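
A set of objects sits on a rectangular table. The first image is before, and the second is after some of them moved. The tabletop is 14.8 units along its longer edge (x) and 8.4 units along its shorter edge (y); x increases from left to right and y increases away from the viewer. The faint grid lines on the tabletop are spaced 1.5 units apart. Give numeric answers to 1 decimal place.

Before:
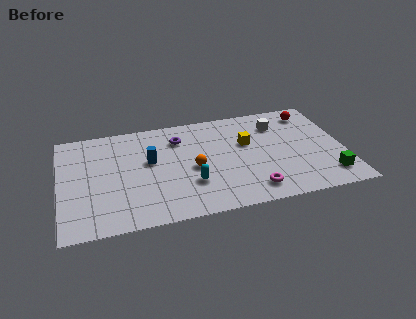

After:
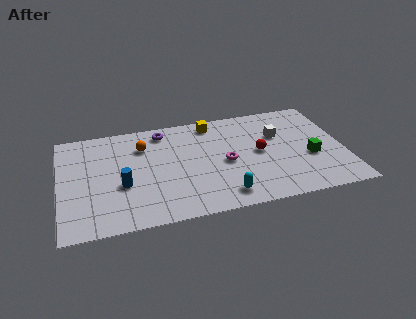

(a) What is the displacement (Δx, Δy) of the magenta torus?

(-1.2, 2.5)

The magenta torus started near (9.8, 1.4) and ended near (8.6, 3.9).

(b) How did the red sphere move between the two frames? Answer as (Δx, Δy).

(-2.9, -2.7)

The red sphere started near (13.3, 7.0) and ended near (10.4, 4.3).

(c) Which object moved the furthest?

the red sphere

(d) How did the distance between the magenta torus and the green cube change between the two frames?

+0.4

The distance was about 4.0 in the first image and 4.4 in the second, so they moved 0.4 units further apart.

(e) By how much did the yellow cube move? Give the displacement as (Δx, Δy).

(-1.7, 2.1)

From the two frames, the yellow cube sits at roughly (9.8, 5.2) before and (8.1, 7.3) after.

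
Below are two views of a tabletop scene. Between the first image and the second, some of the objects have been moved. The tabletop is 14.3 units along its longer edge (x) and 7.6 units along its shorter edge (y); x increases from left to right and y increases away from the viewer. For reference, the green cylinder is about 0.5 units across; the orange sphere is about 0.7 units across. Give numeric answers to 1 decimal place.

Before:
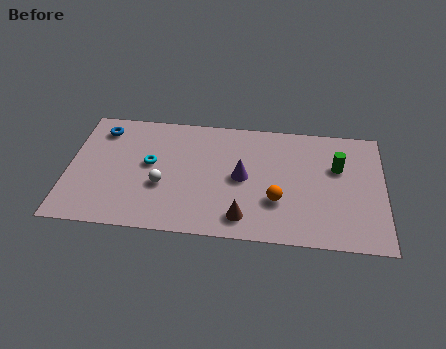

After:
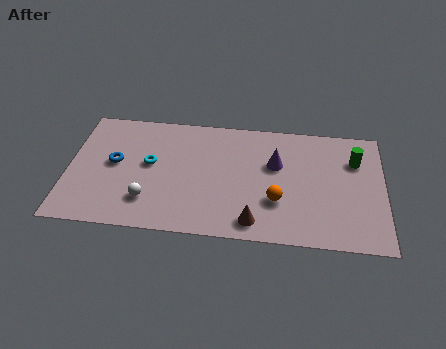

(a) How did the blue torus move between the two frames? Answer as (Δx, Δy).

(0.7, -2.1)

The blue torus was at about (1.4, 6.2) and moved to about (2.1, 4.1).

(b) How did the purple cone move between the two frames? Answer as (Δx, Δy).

(1.5, 1.0)

From the two frames, the purple cone sits at roughly (7.9, 3.8) before and (9.4, 4.8) after.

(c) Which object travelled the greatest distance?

the blue torus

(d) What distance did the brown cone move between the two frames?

0.5

From (8.0, 1.3) to (8.5, 1.1), the brown cone covered √(0.5² + 0.2²) ≈ 0.5 units.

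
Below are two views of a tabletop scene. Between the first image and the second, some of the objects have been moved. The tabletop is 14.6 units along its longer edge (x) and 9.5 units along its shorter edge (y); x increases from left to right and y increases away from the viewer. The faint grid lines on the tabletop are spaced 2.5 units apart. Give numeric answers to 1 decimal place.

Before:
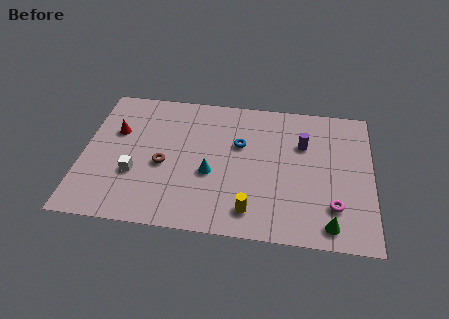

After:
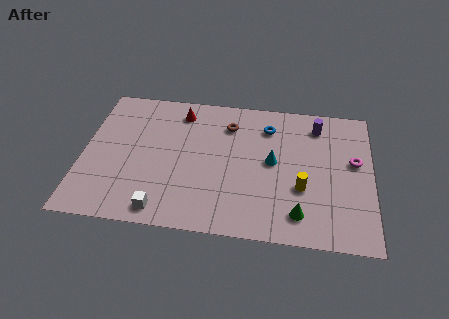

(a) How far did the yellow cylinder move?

3.1

The yellow cylinder was near (8.6, 1.6) before and (11.1, 3.4) after, so it travelled √(2.5² + 1.8²) ≈ 3.1 units.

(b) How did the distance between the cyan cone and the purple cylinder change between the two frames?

-1.7

The distance was about 5.3 in the first image and 3.6 in the second, so they moved 1.7 units closer together.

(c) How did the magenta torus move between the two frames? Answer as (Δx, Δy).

(1.0, 3.1)

From the two frames, the magenta torus sits at roughly (12.7, 2.4) before and (13.7, 5.5) after.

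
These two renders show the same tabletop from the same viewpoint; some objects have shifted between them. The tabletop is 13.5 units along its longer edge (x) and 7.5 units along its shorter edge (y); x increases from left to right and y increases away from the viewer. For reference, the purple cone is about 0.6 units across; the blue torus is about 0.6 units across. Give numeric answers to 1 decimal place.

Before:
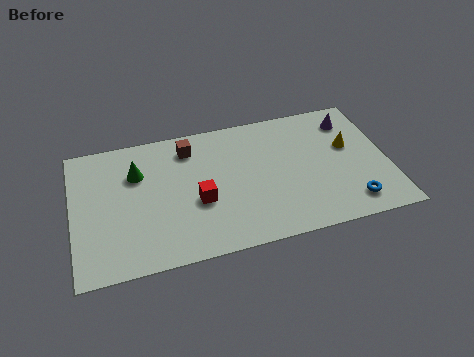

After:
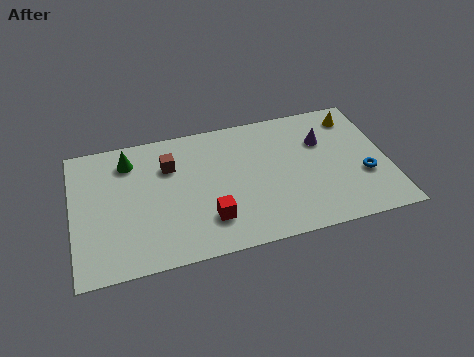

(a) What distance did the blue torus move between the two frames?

1.6

The blue torus was near (11.7, 1.3) before and (12.4, 2.7) after, so it travelled √(0.7² + 1.4²) ≈ 1.6 units.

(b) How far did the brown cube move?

1.2

From (5.1, 6.1) to (4.2, 5.3), the brown cube covered √(0.9² + 0.8²) ≈ 1.2 units.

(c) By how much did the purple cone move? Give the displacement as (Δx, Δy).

(-1.3, -0.9)

The purple cone was at about (12.1, 6.0) and moved to about (10.8, 5.1).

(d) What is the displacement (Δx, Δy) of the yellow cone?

(0.4, 1.7)

The yellow cone was at about (11.9, 4.5) and moved to about (12.3, 6.2).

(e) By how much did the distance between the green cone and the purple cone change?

-1.0

The distance was about 9.3 in the first image and 8.3 in the second, so they moved 1.0 units closer together.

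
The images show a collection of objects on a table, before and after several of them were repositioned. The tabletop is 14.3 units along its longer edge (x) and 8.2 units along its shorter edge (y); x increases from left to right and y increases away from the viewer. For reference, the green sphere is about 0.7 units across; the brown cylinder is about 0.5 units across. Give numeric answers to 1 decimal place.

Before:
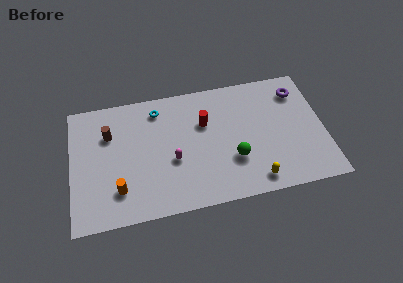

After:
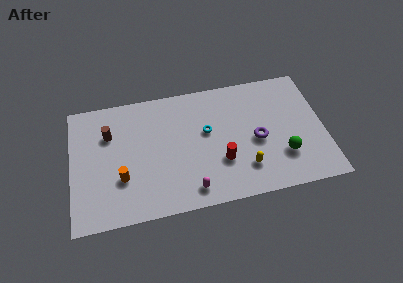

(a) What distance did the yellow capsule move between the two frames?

1.0

The yellow capsule was near (10.2, 1.1) before and (9.7, 2.0) after, so it travelled √(0.5² + 0.9²) ≈ 1.0 units.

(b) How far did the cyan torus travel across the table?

3.4

The cyan torus was near (5.0, 6.8) before and (7.7, 4.8) after, so it travelled √(2.7² + 2.0²) ≈ 3.4 units.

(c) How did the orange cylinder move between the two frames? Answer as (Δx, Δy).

(0.2, 0.7)

From the two frames, the orange cylinder sits at roughly (2.6, 2.0) before and (2.8, 2.7) after.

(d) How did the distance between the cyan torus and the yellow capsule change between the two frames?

-4.3

Before: roughly 7.7 units apart; after: 3.4. That's 4.3 units closer together.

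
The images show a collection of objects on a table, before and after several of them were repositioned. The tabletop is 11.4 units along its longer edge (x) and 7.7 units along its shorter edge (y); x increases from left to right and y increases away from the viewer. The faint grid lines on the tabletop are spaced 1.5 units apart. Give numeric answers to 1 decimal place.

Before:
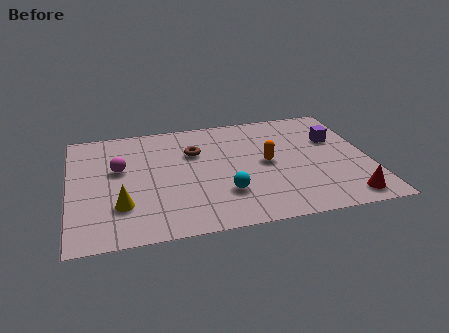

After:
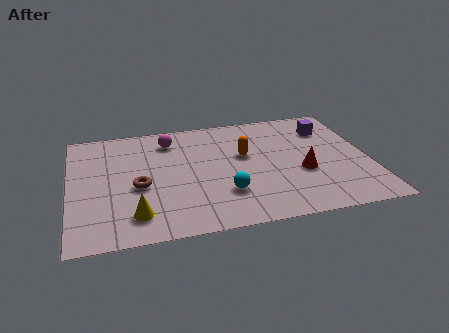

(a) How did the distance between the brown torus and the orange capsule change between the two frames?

+1.3

Before: roughly 3.0 units apart; after: 4.3. That's 1.3 units further apart.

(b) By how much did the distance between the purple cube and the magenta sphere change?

-2.2

The distance was about 8.3 in the first image and 6.1 in the second, so they moved 2.2 units closer together.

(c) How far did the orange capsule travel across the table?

1.1

From (7.5, 3.9) to (6.7, 4.6), the orange capsule covered √(0.8² + 0.7²) ≈ 1.1 units.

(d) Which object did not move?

the cyan sphere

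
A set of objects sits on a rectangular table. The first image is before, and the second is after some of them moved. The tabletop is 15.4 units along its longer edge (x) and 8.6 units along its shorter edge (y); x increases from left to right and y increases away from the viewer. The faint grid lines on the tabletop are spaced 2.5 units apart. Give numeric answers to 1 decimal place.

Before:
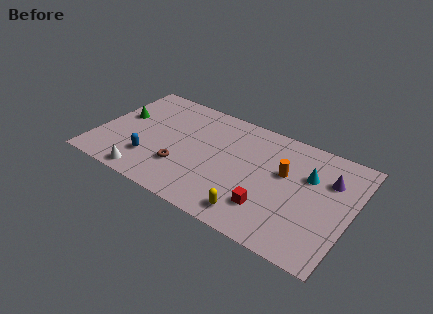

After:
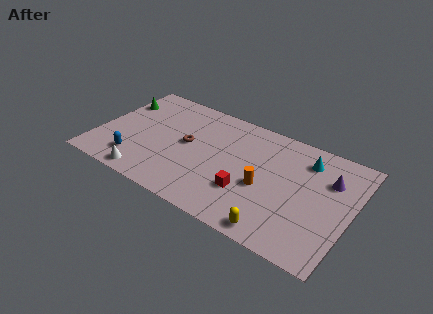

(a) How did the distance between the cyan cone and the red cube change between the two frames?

+1.1

The distance was about 4.0 in the first image and 5.1 in the second, so they moved 1.1 units further apart.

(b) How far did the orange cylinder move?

1.9

The orange cylinder was near (11.3, 5.2) before and (10.3, 3.6) after, so it travelled √(1.0² + 1.6²) ≈ 1.9 units.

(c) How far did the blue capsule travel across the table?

1.0

The blue capsule was near (3.5, 2.3) before and (2.6, 1.8) after, so it travelled √(0.9² + 0.5²) ≈ 1.0 units.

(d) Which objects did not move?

the white cone and the purple cone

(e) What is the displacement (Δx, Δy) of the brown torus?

(0.0, 2.0)

The brown torus started near (5.4, 2.6) and ended near (5.4, 4.6).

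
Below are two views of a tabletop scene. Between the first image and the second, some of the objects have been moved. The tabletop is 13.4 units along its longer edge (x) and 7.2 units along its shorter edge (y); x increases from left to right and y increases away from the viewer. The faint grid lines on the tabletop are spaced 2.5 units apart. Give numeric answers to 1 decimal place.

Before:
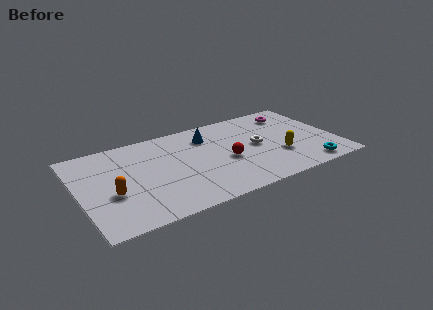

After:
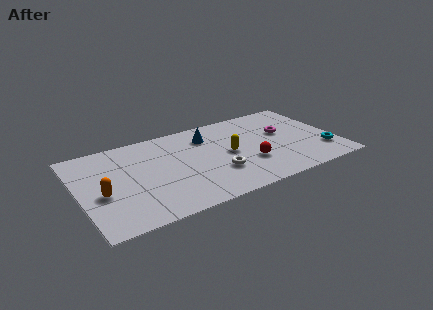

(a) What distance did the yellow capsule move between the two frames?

2.8

From (10.3, 2.4) to (7.8, 3.6), the yellow capsule covered √(2.5² + 1.2²) ≈ 2.8 units.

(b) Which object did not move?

the blue cone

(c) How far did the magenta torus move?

1.7

From (11.5, 5.8) to (10.8, 4.3), the magenta torus covered √(0.7² + 1.5²) ≈ 1.7 units.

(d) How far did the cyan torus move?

1.4

From (11.6, 0.9) to (12.6, 1.9), the cyan torus covered √(1.0² + 1.0²) ≈ 1.4 units.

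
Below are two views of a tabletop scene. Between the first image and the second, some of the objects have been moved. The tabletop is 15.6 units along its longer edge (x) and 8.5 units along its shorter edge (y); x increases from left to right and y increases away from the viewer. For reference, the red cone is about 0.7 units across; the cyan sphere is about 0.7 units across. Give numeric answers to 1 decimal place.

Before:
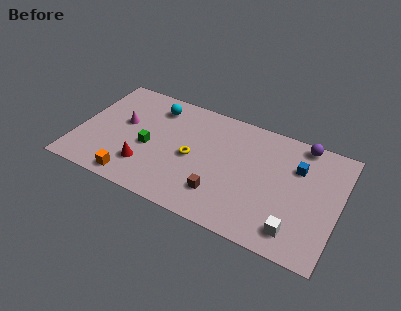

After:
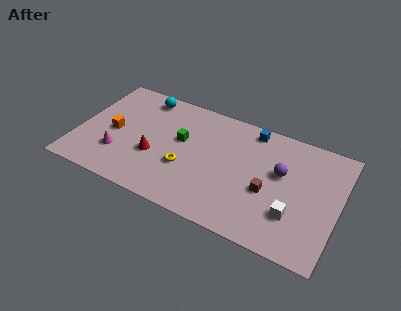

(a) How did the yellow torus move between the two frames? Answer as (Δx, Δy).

(-0.3, -0.9)

From the two frames, the yellow torus sits at roughly (6.9, 4.0) before and (6.6, 3.1) after.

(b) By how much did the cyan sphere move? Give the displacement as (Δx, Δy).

(-0.8, 0.5)

From the two frames, the cyan sphere sits at roughly (4.3, 6.9) before and (3.5, 7.4) after.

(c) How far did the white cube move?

1.0

The white cube moved from about (13.3, 1.5) to (13.1, 2.5), a distance of √(0.2² + 1.0²) ≈ 1.0.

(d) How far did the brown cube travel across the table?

3.0

From (8.8, 2.1) to (11.5, 3.5), the brown cube covered √(2.7² + 1.4²) ≈ 3.0 units.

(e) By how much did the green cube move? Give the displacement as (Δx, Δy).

(1.8, 1.3)

The green cube was at about (4.3, 3.7) and moved to about (6.1, 5.0).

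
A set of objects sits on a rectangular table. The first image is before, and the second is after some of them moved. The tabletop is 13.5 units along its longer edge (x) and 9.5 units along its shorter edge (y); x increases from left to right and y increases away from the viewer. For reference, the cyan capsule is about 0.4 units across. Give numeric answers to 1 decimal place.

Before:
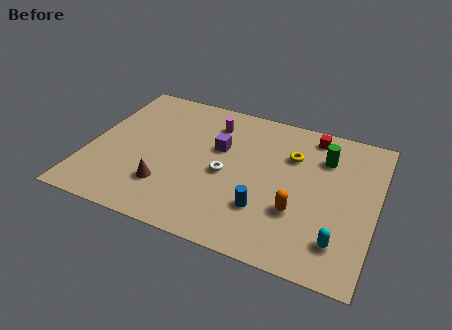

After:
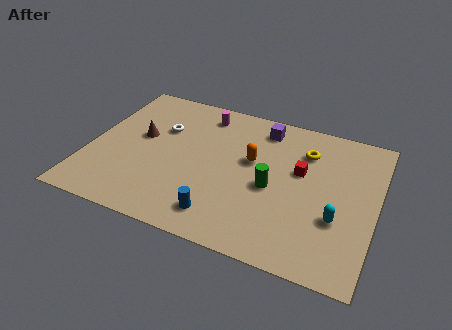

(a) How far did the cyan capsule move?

1.3

From (12.0, 2.0) to (11.8, 3.3), the cyan capsule covered √(0.2² + 1.3²) ≈ 1.3 units.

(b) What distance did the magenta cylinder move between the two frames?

0.7

The magenta cylinder was near (5.5, 7.5) before and (5.0, 8.0) after, so it travelled √(0.5² + 0.5²) ≈ 0.7 units.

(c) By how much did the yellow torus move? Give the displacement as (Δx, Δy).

(0.6, 0.5)

The yellow torus started near (9.4, 6.6) and ended near (10.0, 7.1).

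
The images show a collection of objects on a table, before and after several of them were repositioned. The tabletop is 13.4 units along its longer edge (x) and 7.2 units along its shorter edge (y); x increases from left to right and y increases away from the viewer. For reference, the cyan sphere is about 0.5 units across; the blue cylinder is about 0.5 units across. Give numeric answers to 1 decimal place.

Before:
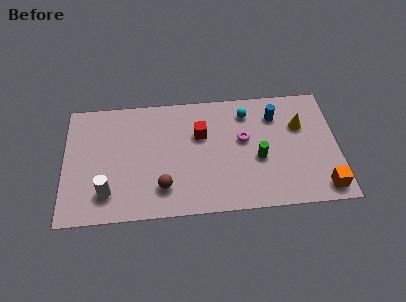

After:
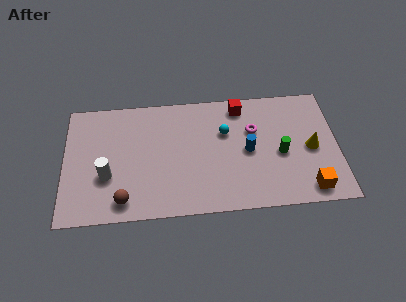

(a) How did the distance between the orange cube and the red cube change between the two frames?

-0.9

Before: roughly 7.0 units apart; after: 6.1. That's 0.9 units closer together.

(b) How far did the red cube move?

2.5

The red cube moved from about (6.7, 4.7) to (8.7, 6.2), a distance of √(2.0² + 1.5²) ≈ 2.5.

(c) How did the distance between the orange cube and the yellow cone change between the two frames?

-1.5

The distance was about 3.9 in the first image and 2.4 in the second, so they moved 1.5 units closer together.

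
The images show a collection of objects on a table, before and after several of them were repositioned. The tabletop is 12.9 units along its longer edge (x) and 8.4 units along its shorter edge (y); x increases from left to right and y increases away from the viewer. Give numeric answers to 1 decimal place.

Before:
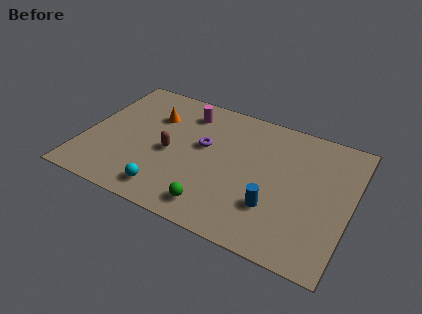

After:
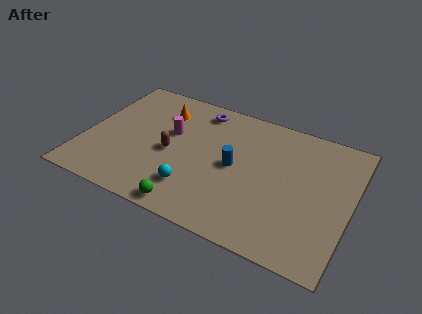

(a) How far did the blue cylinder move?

2.7

The blue cylinder was near (9.4, 2.5) before and (7.3, 4.2) after, so it travelled √(2.1² + 1.7²) ≈ 2.7 units.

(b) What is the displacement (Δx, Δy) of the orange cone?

(0.3, 0.5)

The orange cone was at about (3.1, 5.9) and moved to about (3.4, 6.4).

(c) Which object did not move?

the brown capsule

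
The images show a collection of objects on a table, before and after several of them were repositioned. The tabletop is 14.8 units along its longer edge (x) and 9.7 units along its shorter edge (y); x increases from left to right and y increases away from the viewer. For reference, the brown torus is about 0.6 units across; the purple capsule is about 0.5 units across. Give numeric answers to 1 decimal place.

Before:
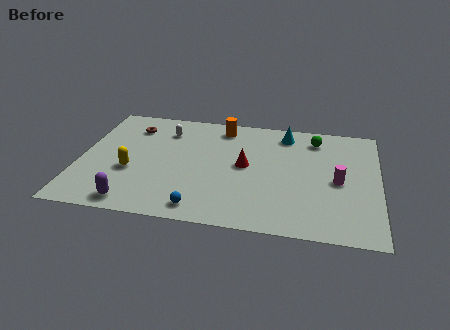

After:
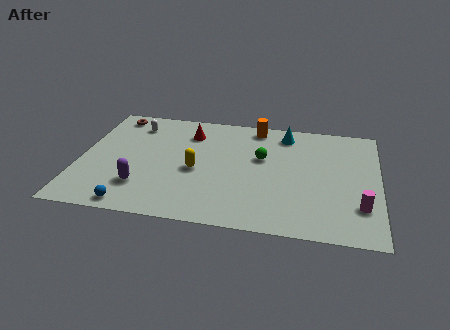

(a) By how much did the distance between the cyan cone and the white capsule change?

+1.6

Before: roughly 6.0 units apart; after: 7.6. That's 1.6 units further apart.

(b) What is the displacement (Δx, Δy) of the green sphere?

(-2.6, -2.1)

The green sphere was at about (11.6, 8.0) and moved to about (9.0, 5.9).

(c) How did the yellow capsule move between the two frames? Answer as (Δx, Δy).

(3.2, 0.6)

The yellow capsule was at about (2.6, 3.7) and moved to about (5.8, 4.3).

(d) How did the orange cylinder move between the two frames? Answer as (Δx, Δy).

(1.7, 0.3)

From the two frames, the orange cylinder sits at roughly (6.9, 8.3) before and (8.6, 8.6) after.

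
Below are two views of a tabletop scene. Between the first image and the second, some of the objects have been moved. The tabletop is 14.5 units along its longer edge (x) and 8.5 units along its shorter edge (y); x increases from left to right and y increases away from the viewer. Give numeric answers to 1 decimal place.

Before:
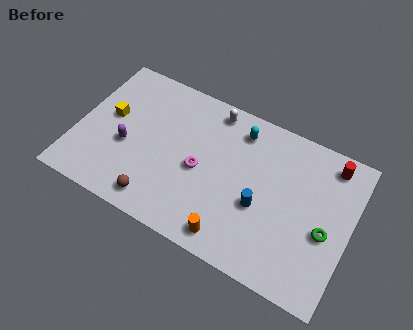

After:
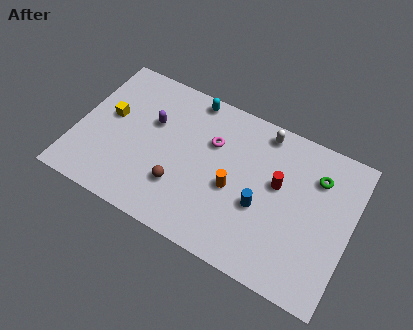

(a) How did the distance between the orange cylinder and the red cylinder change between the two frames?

-5.0

They were about 7.6 units apart before and 2.6 after — 5.0 units closer together.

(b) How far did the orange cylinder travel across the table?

2.6

The orange cylinder was near (8.7, 1.1) before and (8.4, 3.7) after, so it travelled √(0.3² + 2.6²) ≈ 2.6 units.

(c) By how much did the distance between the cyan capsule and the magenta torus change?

-1.1

The distance was about 3.5 in the first image and 2.4 in the second, so they moved 1.1 units closer together.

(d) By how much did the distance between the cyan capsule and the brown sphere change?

-1.6

Before: roughly 6.8 units apart; after: 5.2. That's 1.6 units closer together.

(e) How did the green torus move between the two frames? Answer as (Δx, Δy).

(-0.8, 2.7)

The green torus was at about (13.3, 3.6) and moved to about (12.5, 6.3).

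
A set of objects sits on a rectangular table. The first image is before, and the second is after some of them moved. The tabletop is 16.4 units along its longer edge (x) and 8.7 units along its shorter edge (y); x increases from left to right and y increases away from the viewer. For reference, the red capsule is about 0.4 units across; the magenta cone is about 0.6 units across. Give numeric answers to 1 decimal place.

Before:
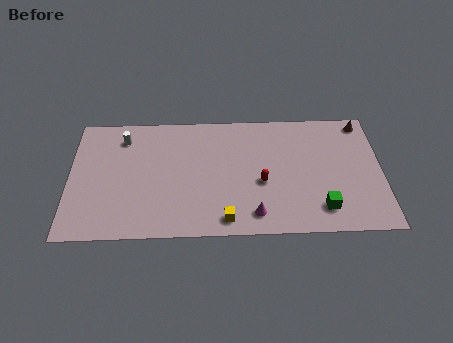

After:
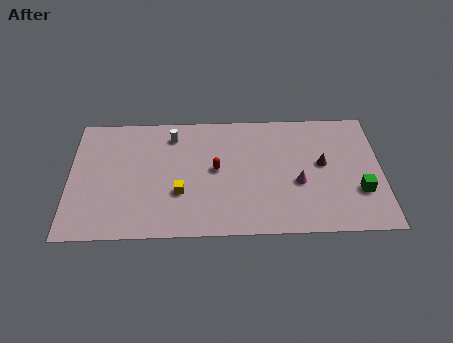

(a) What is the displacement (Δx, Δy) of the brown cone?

(-2.2, -2.9)

The brown cone was at about (15.5, 7.7) and moved to about (13.3, 4.8).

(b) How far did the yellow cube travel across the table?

3.1

The yellow cube moved from about (8.2, 1.1) to (5.8, 3.0), a distance of √(2.4² + 1.9²) ≈ 3.1.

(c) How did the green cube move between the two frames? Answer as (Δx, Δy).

(2.0, 1.1)

The green cube was at about (13.2, 1.7) and moved to about (15.2, 2.8).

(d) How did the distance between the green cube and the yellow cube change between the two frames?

+4.4

They were about 5.0 units apart before and 9.4 after — 4.4 units further apart.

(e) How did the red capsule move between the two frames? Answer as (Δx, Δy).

(-2.4, 1.0)

The red capsule started near (10.1, 3.6) and ended near (7.7, 4.6).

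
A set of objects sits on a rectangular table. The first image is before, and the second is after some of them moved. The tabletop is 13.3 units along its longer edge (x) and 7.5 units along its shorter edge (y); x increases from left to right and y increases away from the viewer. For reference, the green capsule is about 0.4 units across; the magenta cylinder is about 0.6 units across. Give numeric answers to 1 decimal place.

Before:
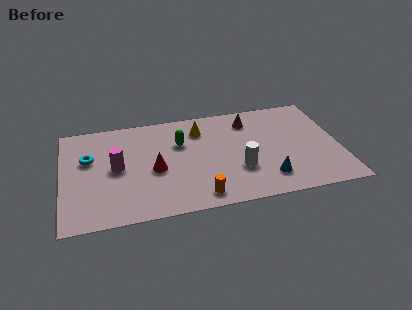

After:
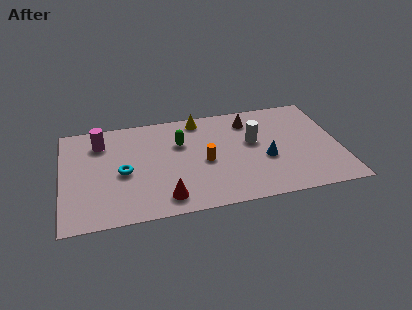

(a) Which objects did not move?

the green capsule and the brown cone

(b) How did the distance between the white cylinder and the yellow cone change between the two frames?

-0.4

Before: roughly 3.7 units apart; after: 3.3. That's 0.4 units closer together.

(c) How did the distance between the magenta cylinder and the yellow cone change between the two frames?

+0.3

Before: roughly 4.6 units apart; after: 4.9. That's 0.3 units further apart.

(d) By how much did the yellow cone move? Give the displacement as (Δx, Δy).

(0.0, 0.8)

The yellow cone started near (6.7, 5.8) and ended near (6.7, 6.6).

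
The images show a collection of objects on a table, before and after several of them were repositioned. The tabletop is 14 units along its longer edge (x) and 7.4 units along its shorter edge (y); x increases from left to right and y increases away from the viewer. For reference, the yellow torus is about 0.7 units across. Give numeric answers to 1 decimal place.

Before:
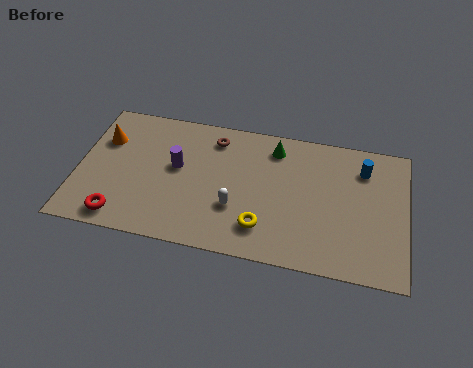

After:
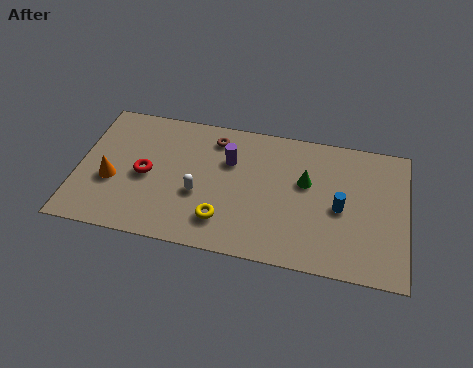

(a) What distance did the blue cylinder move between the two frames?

2.5

From (12.1, 5.7) to (11.2, 3.4), the blue cylinder covered √(0.9² + 2.3²) ≈ 2.5 units.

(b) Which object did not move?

the brown torus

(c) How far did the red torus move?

2.7

The red torus moved from about (2.0, 1.0) to (2.9, 3.5), a distance of √(0.9² + 2.5²) ≈ 2.7.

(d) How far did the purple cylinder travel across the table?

2.3

The purple cylinder moved from about (4.2, 4.2) to (6.4, 5.0), a distance of √(2.2² + 0.8²) ≈ 2.3.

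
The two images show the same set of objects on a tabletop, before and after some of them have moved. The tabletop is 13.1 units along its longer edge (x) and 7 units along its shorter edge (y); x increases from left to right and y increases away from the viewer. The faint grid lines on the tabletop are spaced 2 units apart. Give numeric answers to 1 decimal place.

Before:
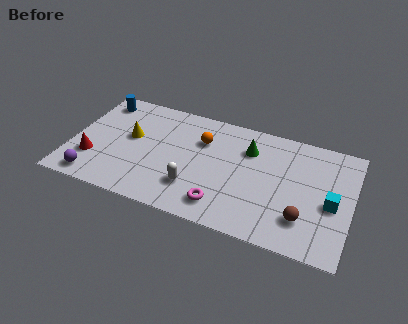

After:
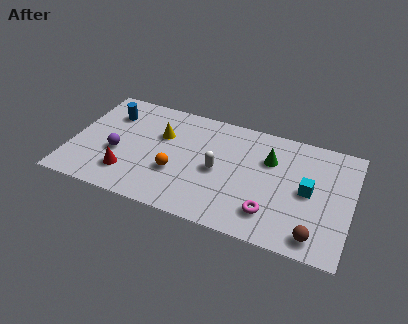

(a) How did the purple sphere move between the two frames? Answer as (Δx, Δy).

(0.9, 1.9)

The purple sphere was at about (1.3, 0.9) and moved to about (2.2, 2.8).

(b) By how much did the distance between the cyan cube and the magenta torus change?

-2.7

Before: roughly 5.2 units apart; after: 2.5. That's 2.7 units closer together.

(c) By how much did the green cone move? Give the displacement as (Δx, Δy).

(1.0, -0.3)

The green cone started near (8.2, 5.1) and ended near (9.2, 4.8).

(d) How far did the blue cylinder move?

0.9

The blue cylinder was near (1.0, 5.9) before and (1.6, 5.2) after, so it travelled √(0.6² + 0.7²) ≈ 0.9 units.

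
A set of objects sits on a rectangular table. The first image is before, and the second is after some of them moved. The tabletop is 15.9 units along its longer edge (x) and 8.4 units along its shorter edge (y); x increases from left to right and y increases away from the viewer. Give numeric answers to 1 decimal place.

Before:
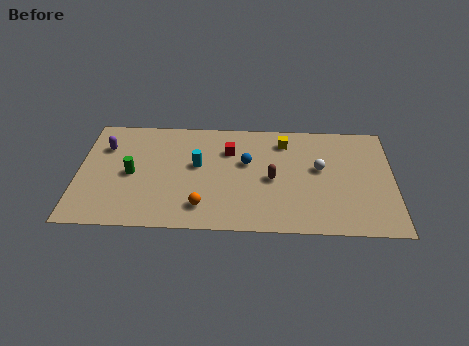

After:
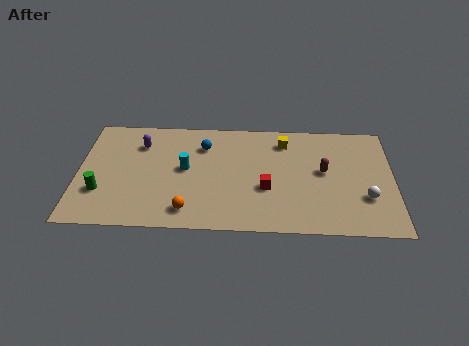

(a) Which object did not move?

the yellow cube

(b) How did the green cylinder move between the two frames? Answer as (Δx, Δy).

(-1.5, -1.4)

The green cylinder was at about (2.7, 4.0) and moved to about (1.2, 2.6).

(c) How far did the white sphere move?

3.1

The white sphere was near (12.2, 4.8) before and (14.5, 2.7) after, so it travelled √(2.3² + 2.1²) ≈ 3.1 units.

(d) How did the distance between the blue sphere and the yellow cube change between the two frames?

+1.6

The distance was about 2.5 in the first image and 4.1 in the second, so they moved 1.6 units further apart.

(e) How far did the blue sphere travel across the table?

2.5

From (8.5, 5.1) to (6.3, 6.3), the blue sphere covered √(2.2² + 1.2²) ≈ 2.5 units.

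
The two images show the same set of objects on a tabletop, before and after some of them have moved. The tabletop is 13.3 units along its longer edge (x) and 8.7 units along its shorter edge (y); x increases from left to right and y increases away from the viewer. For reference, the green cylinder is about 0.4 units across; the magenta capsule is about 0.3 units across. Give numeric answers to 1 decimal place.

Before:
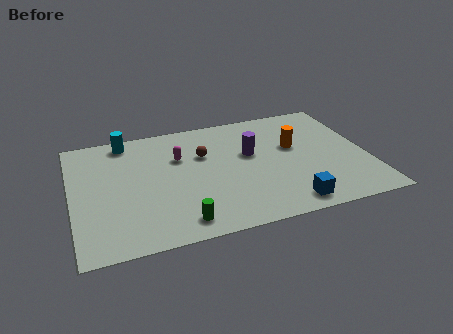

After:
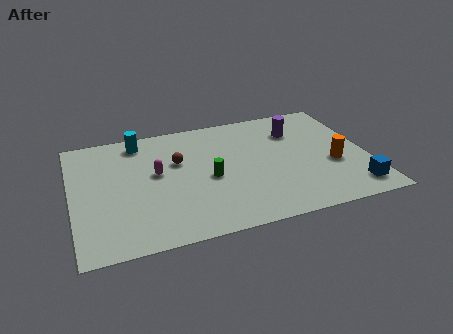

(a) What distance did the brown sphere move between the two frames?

1.2

The brown sphere was near (6.0, 5.7) before and (4.8, 5.5) after, so it travelled √(1.2² + 0.2²) ≈ 1.2 units.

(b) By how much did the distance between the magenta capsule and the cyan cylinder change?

-0.3

The distance was about 3.0 in the first image and 2.7 in the second, so they moved 0.3 units closer together.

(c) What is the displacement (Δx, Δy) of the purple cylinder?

(2.2, 1.2)

The purple cylinder was at about (8.1, 5.2) and moved to about (10.3, 6.4).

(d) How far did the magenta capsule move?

1.4

From (4.9, 5.8) to (3.8, 4.9), the magenta capsule covered √(1.1² + 0.9²) ≈ 1.4 units.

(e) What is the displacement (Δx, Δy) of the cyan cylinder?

(0.6, -0.2)

From the two frames, the cyan cylinder sits at roughly (2.6, 7.7) before and (3.2, 7.5) after.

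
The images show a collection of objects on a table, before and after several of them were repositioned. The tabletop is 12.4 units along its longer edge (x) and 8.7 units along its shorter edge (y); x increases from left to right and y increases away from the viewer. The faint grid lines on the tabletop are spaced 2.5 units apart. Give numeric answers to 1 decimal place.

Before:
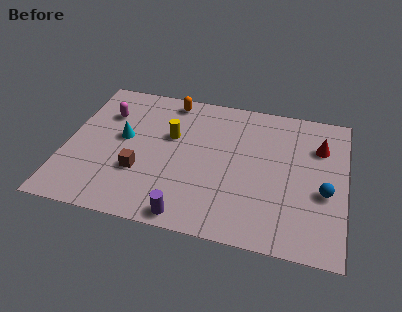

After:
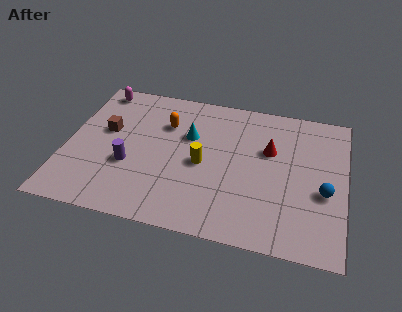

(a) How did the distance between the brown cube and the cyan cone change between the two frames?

+1.6

They were about 2.1 units apart before and 3.7 after — 1.6 units further apart.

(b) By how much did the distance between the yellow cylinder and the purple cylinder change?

-1.4

They were about 4.7 units apart before and 3.3 after — 1.4 units closer together.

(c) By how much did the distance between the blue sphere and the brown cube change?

+1.8

Before: roughly 8.1 units apart; after: 9.9. That's 1.8 units further apart.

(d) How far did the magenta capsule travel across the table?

1.6

From (1.6, 6.2) to (1.1, 7.7), the magenta capsule covered √(0.5² + 1.5²) ≈ 1.6 units.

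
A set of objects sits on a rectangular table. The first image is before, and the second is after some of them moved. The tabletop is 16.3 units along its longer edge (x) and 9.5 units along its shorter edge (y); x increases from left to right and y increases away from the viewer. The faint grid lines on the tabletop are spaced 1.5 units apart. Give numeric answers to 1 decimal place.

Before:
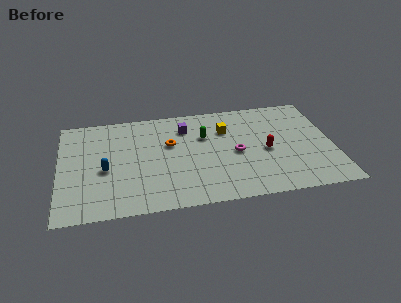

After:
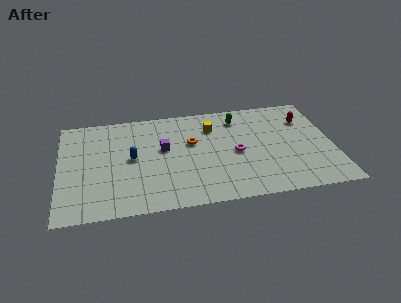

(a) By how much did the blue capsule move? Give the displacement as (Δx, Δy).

(1.6, 0.8)

The blue capsule was at about (2.7, 4.1) and moved to about (4.3, 4.9).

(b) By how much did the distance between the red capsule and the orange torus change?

+1.1

Before: roughly 5.9 units apart; after: 7.0. That's 1.1 units further apart.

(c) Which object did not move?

the magenta torus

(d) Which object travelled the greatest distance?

the red capsule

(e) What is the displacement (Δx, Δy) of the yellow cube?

(-0.8, 0.4)

The yellow cube was at about (10.0, 6.7) and moved to about (9.2, 7.1).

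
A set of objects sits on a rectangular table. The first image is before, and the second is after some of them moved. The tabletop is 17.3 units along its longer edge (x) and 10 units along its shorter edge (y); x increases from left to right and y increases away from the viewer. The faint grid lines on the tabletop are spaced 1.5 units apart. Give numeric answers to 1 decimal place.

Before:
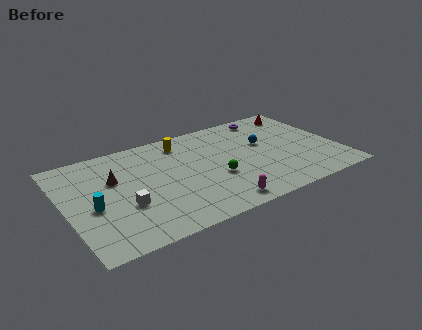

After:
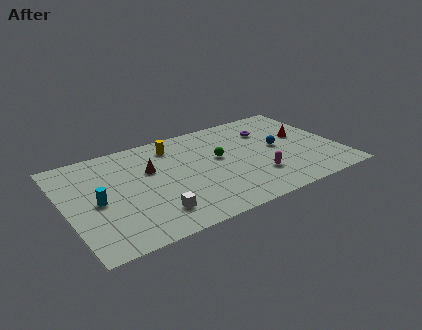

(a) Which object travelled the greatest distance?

the magenta capsule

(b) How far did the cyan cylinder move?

0.5

From (1.6, 4.3) to (1.9, 4.7), the cyan cylinder covered √(0.3² + 0.4²) ≈ 0.5 units.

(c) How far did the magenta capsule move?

3.2

The magenta capsule moved from about (9.0, 1.2) to (11.8, 2.8), a distance of √(2.8² + 1.6²) ≈ 3.2.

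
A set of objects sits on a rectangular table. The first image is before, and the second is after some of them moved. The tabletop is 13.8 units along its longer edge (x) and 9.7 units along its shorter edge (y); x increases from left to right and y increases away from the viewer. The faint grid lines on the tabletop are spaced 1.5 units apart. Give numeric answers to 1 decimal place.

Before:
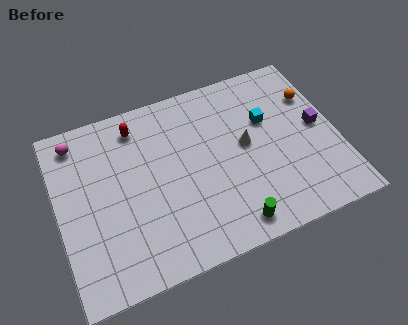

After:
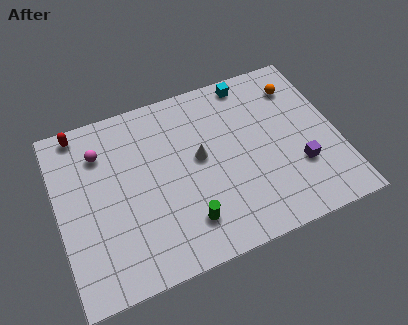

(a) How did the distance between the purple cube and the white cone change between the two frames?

+1.6

Before: roughly 3.6 units apart; after: 5.2. That's 1.6 units further apart.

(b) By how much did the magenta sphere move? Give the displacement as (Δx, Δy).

(1.1, -1.0)

From the two frames, the magenta sphere sits at roughly (1.2, 8.3) before and (2.3, 7.3) after.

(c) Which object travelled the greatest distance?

the red capsule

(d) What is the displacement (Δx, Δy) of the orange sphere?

(-0.7, 0.8)

The orange sphere started near (12.9, 6.8) and ended near (12.2, 7.6).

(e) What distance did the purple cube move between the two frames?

2.2

The purple cube was near (12.9, 5.0) before and (11.7, 3.1) after, so it travelled √(1.2² + 1.9²) ≈ 2.2 units.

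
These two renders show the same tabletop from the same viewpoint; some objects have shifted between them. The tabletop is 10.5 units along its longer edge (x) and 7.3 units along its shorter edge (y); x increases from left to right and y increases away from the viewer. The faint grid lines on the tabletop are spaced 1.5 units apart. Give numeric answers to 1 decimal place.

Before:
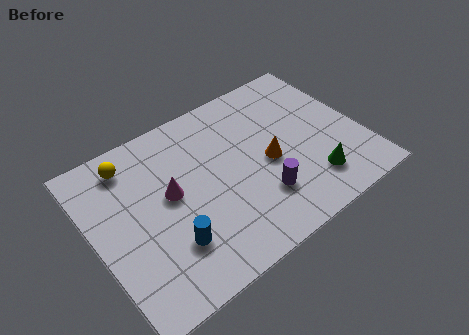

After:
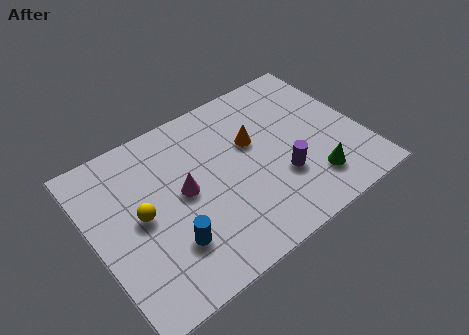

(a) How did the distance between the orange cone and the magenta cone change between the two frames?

-0.9

The distance was about 3.9 in the first image and 3.0 in the second, so they moved 0.9 units closer together.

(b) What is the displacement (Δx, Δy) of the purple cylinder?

(0.9, 0.4)

The purple cylinder started near (6.2, 2.0) and ended near (7.1, 2.4).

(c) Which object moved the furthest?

the yellow sphere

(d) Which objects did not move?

the blue cylinder and the green cone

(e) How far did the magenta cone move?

0.5

The magenta cone was near (3.0, 4.0) before and (3.5, 3.8) after, so it travelled √(0.5² + 0.2²) ≈ 0.5 units.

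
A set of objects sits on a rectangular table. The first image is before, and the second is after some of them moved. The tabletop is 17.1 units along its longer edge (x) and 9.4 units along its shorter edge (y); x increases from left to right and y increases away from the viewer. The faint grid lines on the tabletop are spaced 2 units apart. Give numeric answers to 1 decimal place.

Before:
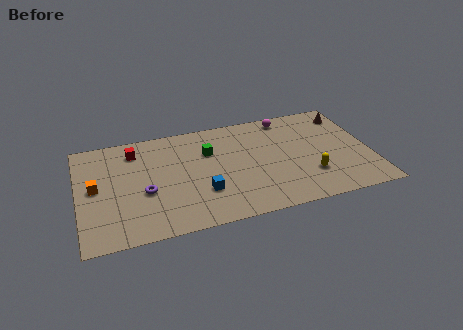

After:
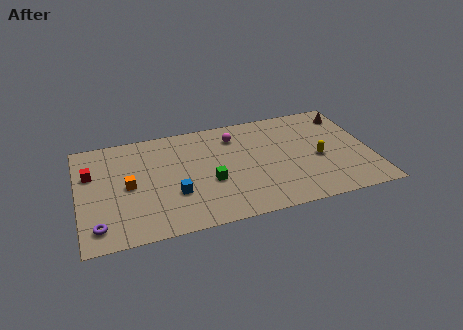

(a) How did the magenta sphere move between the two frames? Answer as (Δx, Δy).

(-3.2, -0.9)

The magenta sphere started near (12.5, 8.3) and ended near (9.3, 7.4).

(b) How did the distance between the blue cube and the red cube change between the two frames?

-0.4

The distance was about 6.0 in the first image and 5.6 in the second, so they moved 0.4 units closer together.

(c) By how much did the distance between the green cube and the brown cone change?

+0.9

They were about 8.5 units apart before and 9.4 after — 0.9 units further apart.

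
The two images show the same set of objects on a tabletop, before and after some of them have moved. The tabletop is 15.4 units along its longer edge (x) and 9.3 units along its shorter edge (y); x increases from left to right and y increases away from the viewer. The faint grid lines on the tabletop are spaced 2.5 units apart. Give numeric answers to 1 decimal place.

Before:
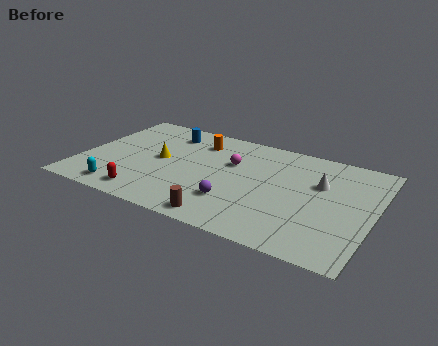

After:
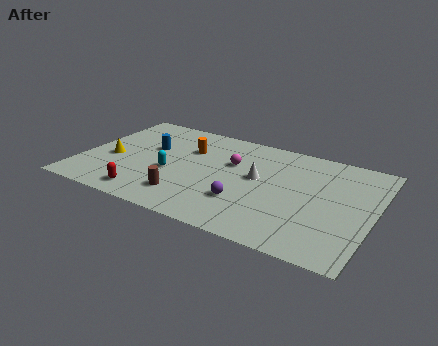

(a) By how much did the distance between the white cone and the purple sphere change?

-2.9

They were about 5.3 units apart before and 2.4 after — 2.9 units closer together.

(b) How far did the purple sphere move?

0.5

The purple sphere was near (8.4, 2.6) before and (8.9, 2.8) after, so it travelled √(0.5² + 0.2²) ≈ 0.5 units.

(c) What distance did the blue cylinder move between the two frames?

1.9

From (4.1, 7.5) to (3.4, 5.7), the blue cylinder covered √(0.7² + 1.8²) ≈ 1.9 units.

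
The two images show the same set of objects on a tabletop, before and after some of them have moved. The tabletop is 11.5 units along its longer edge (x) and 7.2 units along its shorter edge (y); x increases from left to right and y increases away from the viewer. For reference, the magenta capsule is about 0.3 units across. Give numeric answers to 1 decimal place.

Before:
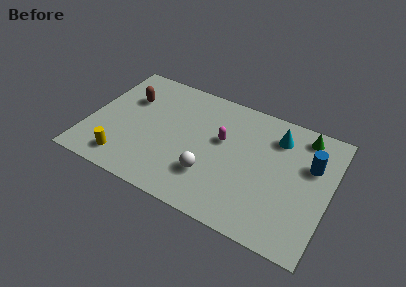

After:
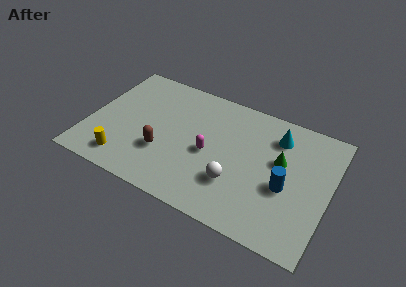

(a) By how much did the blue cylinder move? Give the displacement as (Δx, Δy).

(-1.0, -1.7)

The blue cylinder was at about (10.5, 4.7) and moved to about (9.5, 3.0).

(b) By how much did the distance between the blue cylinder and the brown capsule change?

-3.0

The distance was about 8.8 in the first image and 5.8 in the second, so they moved 3.0 units closer together.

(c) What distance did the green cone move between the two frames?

2.1

The green cone moved from about (10.0, 6.2) to (9.1, 4.3), a distance of √(0.9² + 1.9²) ≈ 2.1.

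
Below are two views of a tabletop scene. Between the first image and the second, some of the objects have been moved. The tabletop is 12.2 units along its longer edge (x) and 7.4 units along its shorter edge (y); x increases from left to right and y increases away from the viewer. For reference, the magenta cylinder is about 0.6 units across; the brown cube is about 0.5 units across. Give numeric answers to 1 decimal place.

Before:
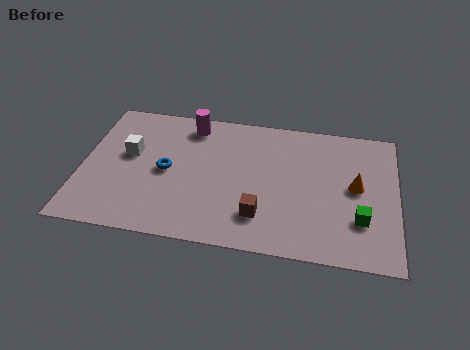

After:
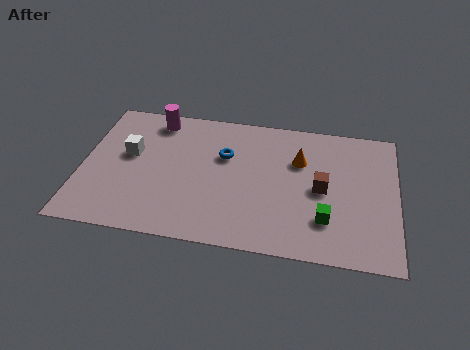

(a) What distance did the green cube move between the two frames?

1.3

The green cube was near (10.8, 2.2) before and (9.5, 2.0) after, so it travelled √(1.3² + 0.2²) ≈ 1.3 units.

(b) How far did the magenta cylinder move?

1.4

From (4.1, 6.3) to (2.7, 6.4), the magenta cylinder covered √(1.4² + 0.1²) ≈ 1.4 units.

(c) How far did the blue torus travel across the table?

2.5

The blue torus was near (3.3, 3.6) before and (5.5, 4.8) after, so it travelled √(2.2² + 1.2²) ≈ 2.5 units.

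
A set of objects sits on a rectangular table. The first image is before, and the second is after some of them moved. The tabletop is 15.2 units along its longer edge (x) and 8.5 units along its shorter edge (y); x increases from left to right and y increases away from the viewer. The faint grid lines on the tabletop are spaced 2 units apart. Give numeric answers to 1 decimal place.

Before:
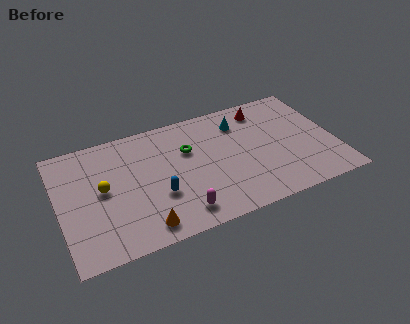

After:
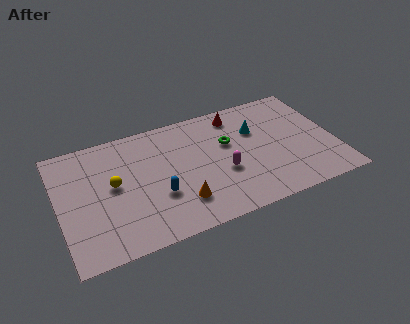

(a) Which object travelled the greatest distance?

the magenta capsule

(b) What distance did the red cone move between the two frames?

1.5

The red cone was near (11.6, 7.1) before and (10.1, 7.2) after, so it travelled √(1.5² + 0.1²) ≈ 1.5 units.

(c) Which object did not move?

the blue capsule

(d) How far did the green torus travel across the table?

2.2

The green torus was near (7.2, 5.6) before and (9.4, 5.3) after, so it travelled √(2.2² + 0.3²) ≈ 2.2 units.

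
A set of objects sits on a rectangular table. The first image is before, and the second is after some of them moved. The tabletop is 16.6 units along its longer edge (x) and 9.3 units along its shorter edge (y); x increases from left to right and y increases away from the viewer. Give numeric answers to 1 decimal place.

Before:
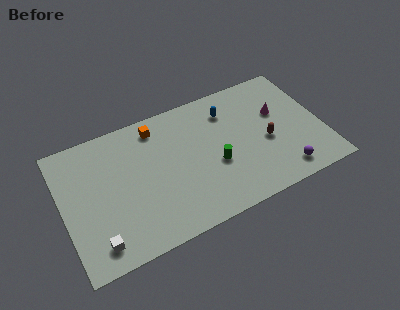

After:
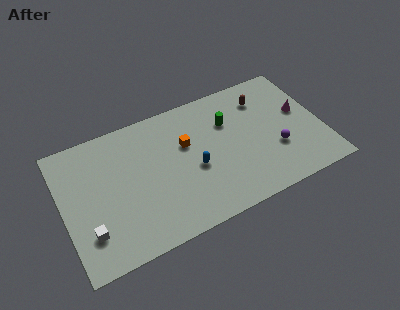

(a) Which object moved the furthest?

the blue capsule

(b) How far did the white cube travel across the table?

1.0

The white cube moved from about (1.8, 1.5) to (1.4, 2.4), a distance of √(0.4² + 0.9²) ≈ 1.0.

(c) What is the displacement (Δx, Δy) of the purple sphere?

(-0.2, 1.8)

From the two frames, the purple sphere sits at roughly (13.7, 1.4) before and (13.5, 3.2) after.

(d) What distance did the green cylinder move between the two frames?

3.0

The green cylinder was near (9.6, 3.7) before and (10.8, 6.4) after, so it travelled √(1.2² + 2.7²) ≈ 3.0 units.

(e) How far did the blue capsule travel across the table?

4.1

From (10.9, 7.2) to (8.3, 4.0), the blue capsule covered √(2.6² + 3.2²) ≈ 4.1 units.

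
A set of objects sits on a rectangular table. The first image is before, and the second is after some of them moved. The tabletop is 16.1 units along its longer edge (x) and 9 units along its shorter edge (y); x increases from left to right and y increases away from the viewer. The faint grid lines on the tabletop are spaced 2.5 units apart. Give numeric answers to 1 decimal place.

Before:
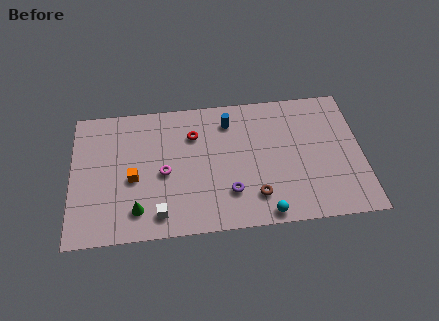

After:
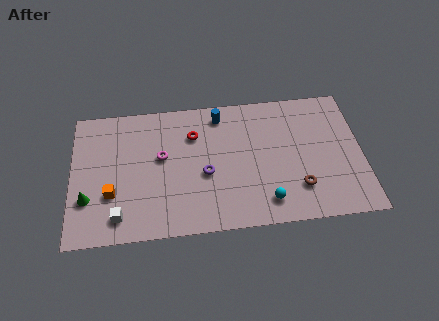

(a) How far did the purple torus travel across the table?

1.9

The purple torus was near (8.7, 2.4) before and (7.4, 3.8) after, so it travelled √(1.3² + 1.4²) ≈ 1.9 units.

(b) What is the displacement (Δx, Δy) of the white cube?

(-2.2, 0.1)

From the two frames, the white cube sits at roughly (4.8, 1.4) before and (2.6, 1.5) after.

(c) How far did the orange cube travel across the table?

1.5

From (3.4, 3.9) to (2.2, 3.0), the orange cube covered √(1.2² + 0.9²) ≈ 1.5 units.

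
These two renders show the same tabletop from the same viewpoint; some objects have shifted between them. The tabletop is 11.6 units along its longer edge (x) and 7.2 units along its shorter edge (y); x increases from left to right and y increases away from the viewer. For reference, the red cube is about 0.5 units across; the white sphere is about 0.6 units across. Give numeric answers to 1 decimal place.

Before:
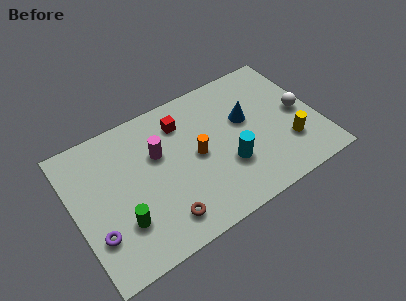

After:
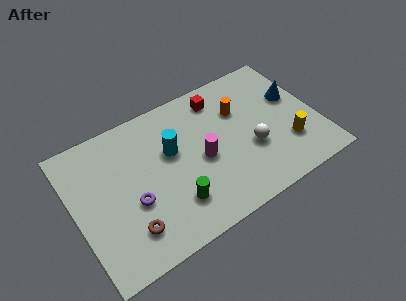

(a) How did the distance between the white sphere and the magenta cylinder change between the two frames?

-4.4

They were about 6.8 units apart before and 2.4 after — 4.4 units closer together.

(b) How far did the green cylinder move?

2.4

From (2.0, 2.1) to (4.4, 1.8), the green cylinder covered √(2.4² + 0.3²) ≈ 2.4 units.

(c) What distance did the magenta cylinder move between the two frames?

2.3

The magenta cylinder was near (4.1, 4.6) before and (6.0, 3.3) after, so it travelled √(1.9² + 1.3²) ≈ 2.3 units.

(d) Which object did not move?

the yellow cylinder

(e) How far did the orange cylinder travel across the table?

2.6

The orange cylinder moved from about (5.8, 3.6) to (8.1, 4.9), a distance of √(2.3² + 1.3²) ≈ 2.6.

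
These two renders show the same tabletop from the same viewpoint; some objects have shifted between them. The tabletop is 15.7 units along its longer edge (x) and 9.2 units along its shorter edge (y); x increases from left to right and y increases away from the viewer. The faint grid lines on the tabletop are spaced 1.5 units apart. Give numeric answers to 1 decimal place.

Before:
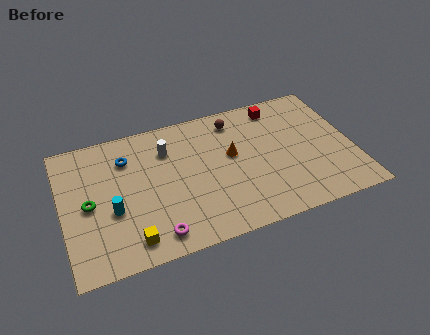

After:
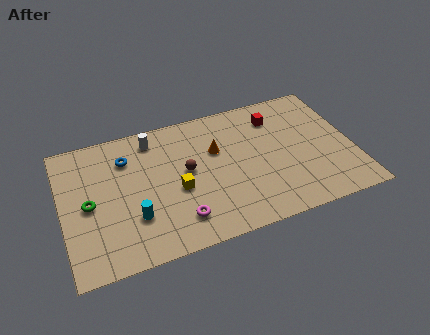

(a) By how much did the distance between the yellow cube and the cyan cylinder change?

+0.3

The distance was about 2.3 in the first image and 2.6 in the second, so they moved 0.3 units further apart.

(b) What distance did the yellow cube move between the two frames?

3.7

The yellow cube was near (3.4, 1.4) before and (6.1, 3.9) after, so it travelled √(2.7² + 2.5²) ≈ 3.7 units.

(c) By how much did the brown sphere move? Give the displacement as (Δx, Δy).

(-2.9, -2.7)

From the two frames, the brown sphere sits at roughly (9.6, 7.7) before and (6.7, 5.0) after.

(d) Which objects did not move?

the blue torus and the green torus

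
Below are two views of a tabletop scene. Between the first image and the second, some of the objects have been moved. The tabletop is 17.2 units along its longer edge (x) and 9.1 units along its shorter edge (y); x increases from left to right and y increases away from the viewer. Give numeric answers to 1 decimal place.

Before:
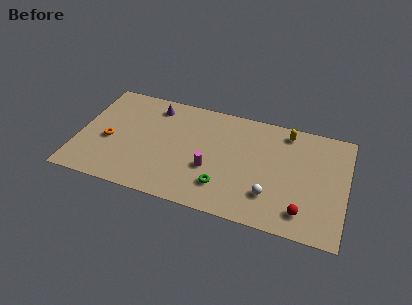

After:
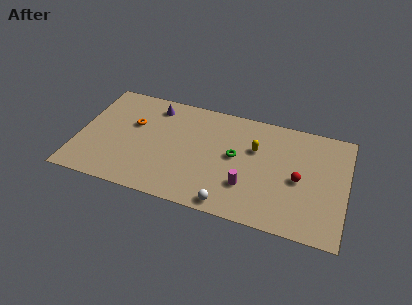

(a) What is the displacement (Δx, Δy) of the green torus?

(0.6, 2.7)

The green torus was at about (9.5, 2.2) and moved to about (10.1, 4.9).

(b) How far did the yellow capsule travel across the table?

2.8

From (13.2, 7.9) to (11.3, 5.9), the yellow capsule covered √(1.9² + 2.0²) ≈ 2.8 units.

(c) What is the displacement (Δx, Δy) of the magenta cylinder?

(2.4, -0.7)

The magenta cylinder started near (8.6, 3.4) and ended near (11.0, 2.7).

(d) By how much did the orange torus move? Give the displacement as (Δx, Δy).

(1.4, 1.8)

The orange torus started near (2.0, 3.9) and ended near (3.4, 5.7).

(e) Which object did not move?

the purple cone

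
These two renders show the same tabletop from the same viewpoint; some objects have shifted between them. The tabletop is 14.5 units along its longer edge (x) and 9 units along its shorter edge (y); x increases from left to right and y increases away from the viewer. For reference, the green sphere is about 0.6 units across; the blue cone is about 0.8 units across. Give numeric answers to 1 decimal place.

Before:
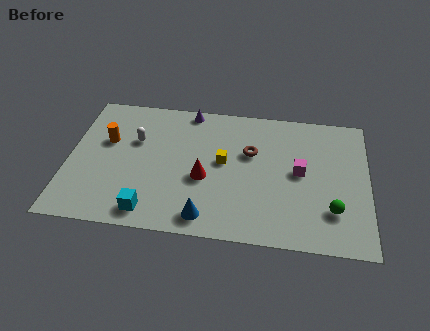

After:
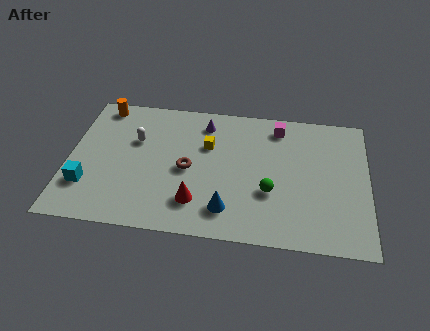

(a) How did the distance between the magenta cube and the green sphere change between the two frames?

+1.6

They were about 2.8 units apart before and 4.4 after — 1.6 units further apart.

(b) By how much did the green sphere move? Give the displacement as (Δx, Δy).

(-3.0, 0.8)

The green sphere was at about (12.8, 2.4) and moved to about (9.8, 3.2).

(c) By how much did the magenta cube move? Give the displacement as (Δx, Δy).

(-1.1, 2.9)

The magenta cube was at about (11.2, 4.7) and moved to about (10.1, 7.6).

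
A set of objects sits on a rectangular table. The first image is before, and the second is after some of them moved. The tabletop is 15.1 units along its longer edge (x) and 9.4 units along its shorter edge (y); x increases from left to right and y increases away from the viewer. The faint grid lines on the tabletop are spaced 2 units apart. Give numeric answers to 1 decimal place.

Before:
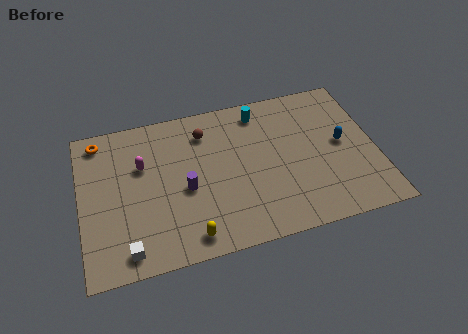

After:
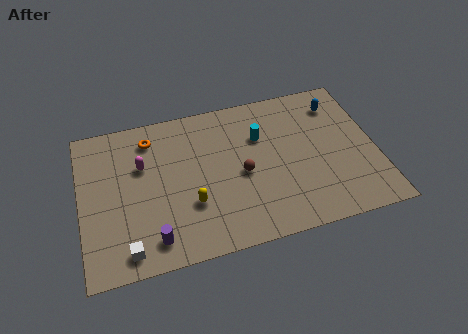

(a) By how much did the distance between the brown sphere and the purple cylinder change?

+2.0

The distance was about 3.5 in the first image and 5.5 in the second, so they moved 2.0 units further apart.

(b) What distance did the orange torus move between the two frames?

2.6

From (1.1, 8.2) to (3.7, 7.7), the orange torus covered √(2.6² + 0.5²) ≈ 2.6 units.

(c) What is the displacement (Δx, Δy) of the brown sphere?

(1.7, -3.1)

The brown sphere was at about (6.5, 7.4) and moved to about (8.2, 4.3).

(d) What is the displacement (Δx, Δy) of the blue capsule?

(0.0, 2.6)

The blue capsule was at about (13.4, 4.9) and moved to about (13.4, 7.5).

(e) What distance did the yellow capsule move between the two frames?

1.9

The yellow capsule moved from about (5.3, 1.2) to (5.5, 3.1), a distance of √(0.2² + 1.9²) ≈ 1.9.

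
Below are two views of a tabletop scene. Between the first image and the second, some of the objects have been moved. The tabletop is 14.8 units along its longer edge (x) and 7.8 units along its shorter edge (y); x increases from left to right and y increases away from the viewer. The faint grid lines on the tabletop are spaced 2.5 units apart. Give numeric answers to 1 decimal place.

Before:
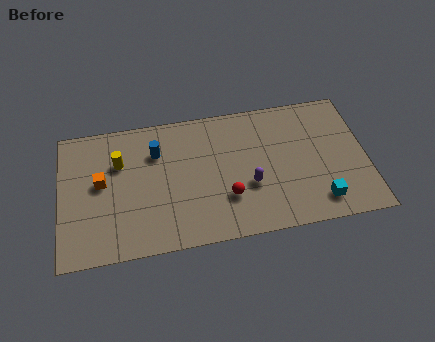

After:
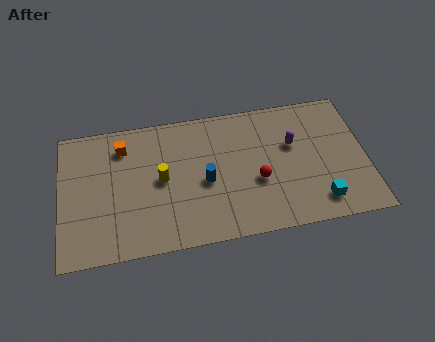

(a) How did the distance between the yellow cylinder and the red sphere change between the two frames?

-1.2

Before: roughly 5.9 units apart; after: 4.7. That's 1.2 units closer together.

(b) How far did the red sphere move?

1.7

The red sphere was near (8.0, 2.4) before and (9.5, 3.1) after, so it travelled √(1.5² + 0.7²) ≈ 1.7 units.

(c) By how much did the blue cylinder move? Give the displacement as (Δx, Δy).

(2.3, -2.1)

The blue cylinder was at about (4.7, 5.6) and moved to about (7.0, 3.5).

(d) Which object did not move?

the cyan cube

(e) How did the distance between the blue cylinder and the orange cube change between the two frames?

+1.7

Before: roughly 3.0 units apart; after: 4.7. That's 1.7 units further apart.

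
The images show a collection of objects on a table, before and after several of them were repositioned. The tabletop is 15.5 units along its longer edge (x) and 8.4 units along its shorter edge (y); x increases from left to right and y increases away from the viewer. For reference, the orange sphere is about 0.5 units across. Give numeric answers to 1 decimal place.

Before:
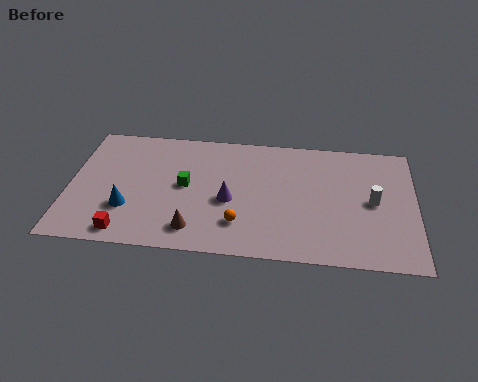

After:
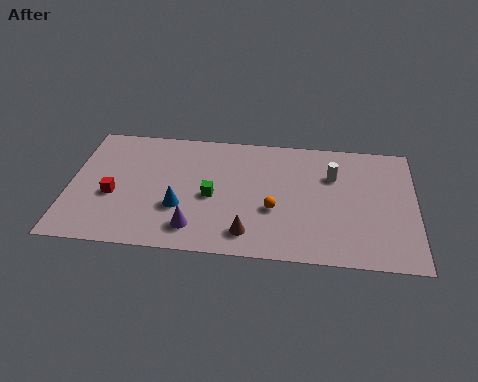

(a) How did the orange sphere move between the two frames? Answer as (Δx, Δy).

(1.5, 1.1)

The orange sphere was at about (7.7, 2.1) and moved to about (9.2, 3.2).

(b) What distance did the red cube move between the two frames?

2.5

From (2.7, 1.0) to (2.0, 3.4), the red cube covered √(0.7² + 2.4²) ≈ 2.5 units.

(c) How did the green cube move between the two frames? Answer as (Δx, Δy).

(1.2, -0.6)

The green cube was at about (5.2, 4.4) and moved to about (6.4, 3.8).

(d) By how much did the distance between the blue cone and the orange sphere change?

-0.8

They were about 5.0 units apart before and 4.2 after — 0.8 units closer together.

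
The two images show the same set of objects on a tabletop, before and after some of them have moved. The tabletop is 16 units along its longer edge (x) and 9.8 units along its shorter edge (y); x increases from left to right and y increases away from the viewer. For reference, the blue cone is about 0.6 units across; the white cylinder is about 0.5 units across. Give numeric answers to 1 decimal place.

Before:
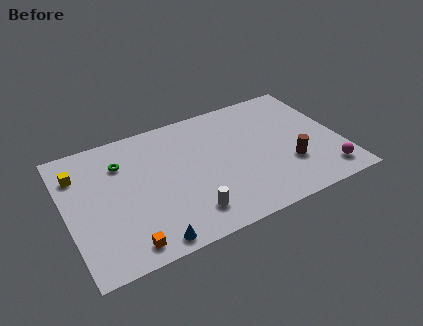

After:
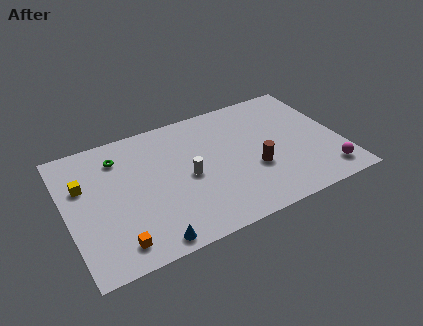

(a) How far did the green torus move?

0.5

From (3.4, 7.2) to (3.3, 7.7), the green torus covered √(0.1² + 0.5²) ≈ 0.5 units.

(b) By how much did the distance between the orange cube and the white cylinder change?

+1.7

Before: roughly 3.8 units apart; after: 5.5. That's 1.7 units further apart.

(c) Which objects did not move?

the magenta sphere and the blue cone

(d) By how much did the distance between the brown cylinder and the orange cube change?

-1.4

They were about 10.0 units apart before and 8.6 after — 1.4 units closer together.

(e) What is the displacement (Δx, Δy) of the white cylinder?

(0.3, 2.7)

The white cylinder was at about (6.7, 1.9) and moved to about (7.0, 4.6).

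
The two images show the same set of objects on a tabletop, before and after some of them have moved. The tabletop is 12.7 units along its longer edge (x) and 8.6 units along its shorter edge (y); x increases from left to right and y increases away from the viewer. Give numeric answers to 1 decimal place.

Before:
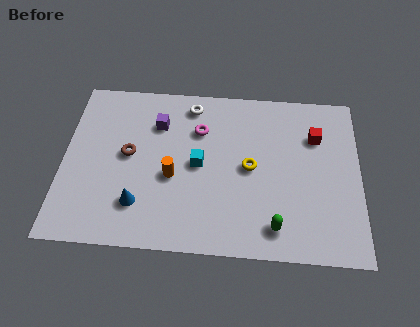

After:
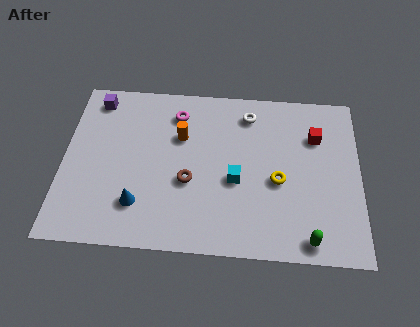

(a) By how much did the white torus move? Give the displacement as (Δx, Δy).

(2.5, -0.3)

The white torus was at about (5.4, 7.4) and moved to about (7.9, 7.1).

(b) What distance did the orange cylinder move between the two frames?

2.1

The orange cylinder moved from about (4.7, 3.6) to (5.0, 5.7), a distance of √(0.3² + 2.1²) ≈ 2.1.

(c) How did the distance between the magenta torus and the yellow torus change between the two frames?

+2.6

Before: roughly 2.8 units apart; after: 5.4. That's 2.6 units further apart.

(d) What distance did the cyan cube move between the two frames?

1.7

The cyan cube was near (5.8, 4.3) before and (7.4, 3.6) after, so it travelled √(1.6² + 0.7²) ≈ 1.7 units.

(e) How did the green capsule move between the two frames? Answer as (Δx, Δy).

(1.4, -0.5)

The green capsule started near (9.1, 1.4) and ended near (10.5, 0.9).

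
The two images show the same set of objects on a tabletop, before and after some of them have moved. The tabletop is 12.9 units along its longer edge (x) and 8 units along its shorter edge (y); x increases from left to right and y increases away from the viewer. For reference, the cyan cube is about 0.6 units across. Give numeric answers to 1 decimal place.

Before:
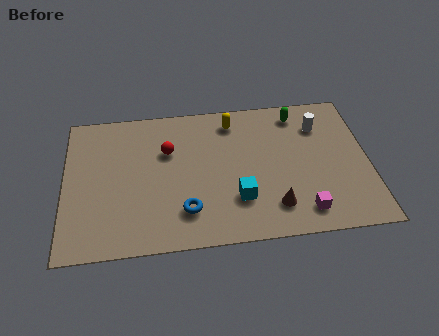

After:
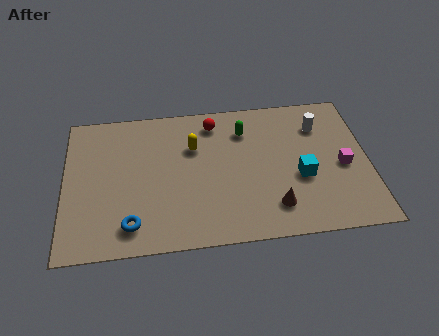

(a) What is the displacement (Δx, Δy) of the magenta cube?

(1.8, 2.3)

From the two frames, the magenta cube sits at roughly (10.0, 1.3) before and (11.8, 3.6) after.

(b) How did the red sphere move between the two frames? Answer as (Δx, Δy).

(2.0, 1.4)

From the two frames, the red sphere sits at roughly (4.4, 5.3) before and (6.4, 6.7) after.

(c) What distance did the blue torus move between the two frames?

2.4

The blue torus moved from about (5.1, 1.9) to (2.8, 1.4), a distance of √(2.3² + 0.5²) ≈ 2.4.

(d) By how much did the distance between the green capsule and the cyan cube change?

-1.5

The distance was about 5.2 in the first image and 3.7 in the second, so they moved 1.5 units closer together.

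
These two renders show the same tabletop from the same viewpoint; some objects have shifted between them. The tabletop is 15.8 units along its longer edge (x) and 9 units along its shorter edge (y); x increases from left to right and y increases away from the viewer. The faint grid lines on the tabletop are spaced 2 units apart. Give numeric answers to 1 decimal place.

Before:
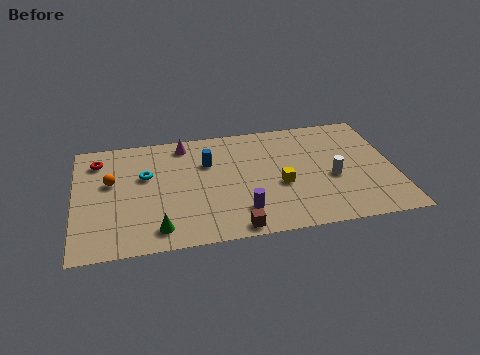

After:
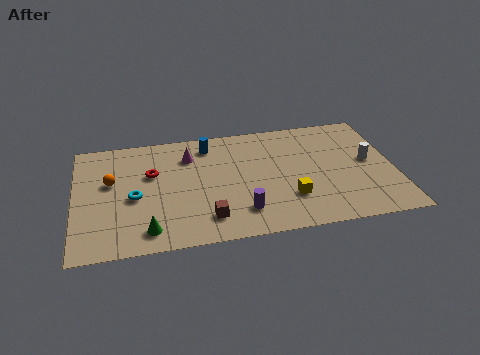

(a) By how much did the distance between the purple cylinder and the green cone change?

+0.5

They were about 4.1 units apart before and 4.6 after — 0.5 units further apart.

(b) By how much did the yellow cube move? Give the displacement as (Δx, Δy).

(0.4, -1.1)

The yellow cube started near (10.1, 3.7) and ended near (10.5, 2.6).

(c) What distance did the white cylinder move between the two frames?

2.1

The white cylinder was near (12.7, 3.8) before and (14.6, 4.8) after, so it travelled √(1.9² + 1.0²) ≈ 2.1 units.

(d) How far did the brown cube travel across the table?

1.6

The brown cube moved from about (7.7, 0.8) to (6.4, 1.8), a distance of √(1.3² + 1.0²) ≈ 1.6.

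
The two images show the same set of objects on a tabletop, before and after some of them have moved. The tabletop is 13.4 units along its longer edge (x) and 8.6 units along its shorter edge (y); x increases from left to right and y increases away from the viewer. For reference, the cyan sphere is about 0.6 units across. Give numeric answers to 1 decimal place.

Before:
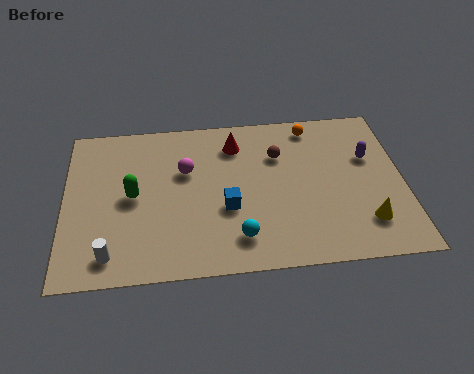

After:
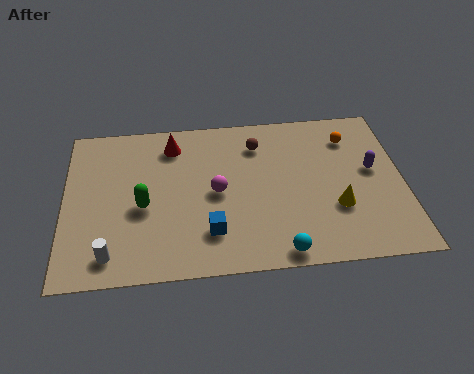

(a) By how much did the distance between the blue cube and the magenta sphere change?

-0.6

They were about 2.7 units apart before and 2.1 after — 0.6 units closer together.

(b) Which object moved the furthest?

the red cone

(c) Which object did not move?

the white cylinder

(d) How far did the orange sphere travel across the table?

1.7

The orange sphere was near (9.9, 7.5) before and (11.4, 6.7) after, so it travelled √(1.5² + 0.8²) ≈ 1.7 units.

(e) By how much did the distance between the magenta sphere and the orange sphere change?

+0.5

They were about 5.5 units apart before and 6.0 after — 0.5 units further apart.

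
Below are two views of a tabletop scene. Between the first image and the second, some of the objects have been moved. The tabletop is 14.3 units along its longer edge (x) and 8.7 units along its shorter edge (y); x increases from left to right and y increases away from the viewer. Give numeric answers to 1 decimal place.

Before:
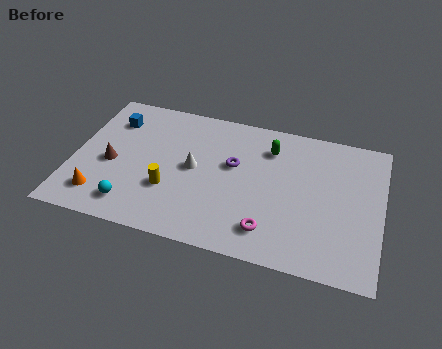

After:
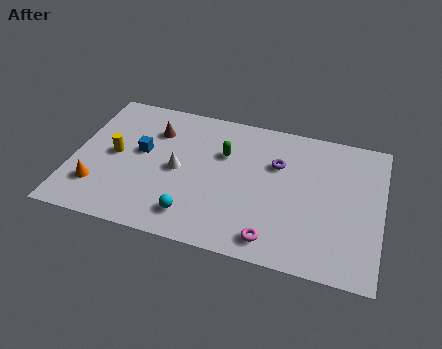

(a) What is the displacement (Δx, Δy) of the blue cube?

(1.5, -1.7)

The blue cube started near (1.6, 6.6) and ended near (3.1, 4.9).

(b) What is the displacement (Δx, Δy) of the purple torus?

(2.0, 0.6)

The purple torus started near (7.4, 5.2) and ended near (9.4, 5.8).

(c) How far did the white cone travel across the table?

0.8

From (5.6, 4.5) to (4.9, 4.2), the white cone covered √(0.7² + 0.3²) ≈ 0.8 units.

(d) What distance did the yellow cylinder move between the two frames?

3.1

The yellow cylinder was near (4.6, 2.9) before and (1.9, 4.4) after, so it travelled √(2.7² + 1.5²) ≈ 3.1 units.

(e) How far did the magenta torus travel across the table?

0.5

The magenta torus moved from about (9.3, 1.7) to (9.5, 1.2), a distance of √(0.2² + 0.5²) ≈ 0.5.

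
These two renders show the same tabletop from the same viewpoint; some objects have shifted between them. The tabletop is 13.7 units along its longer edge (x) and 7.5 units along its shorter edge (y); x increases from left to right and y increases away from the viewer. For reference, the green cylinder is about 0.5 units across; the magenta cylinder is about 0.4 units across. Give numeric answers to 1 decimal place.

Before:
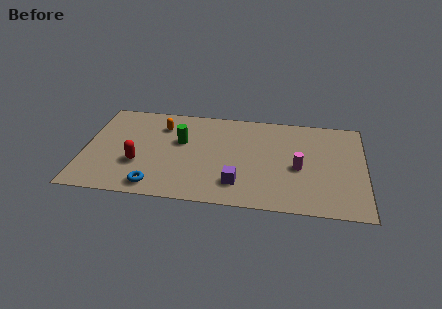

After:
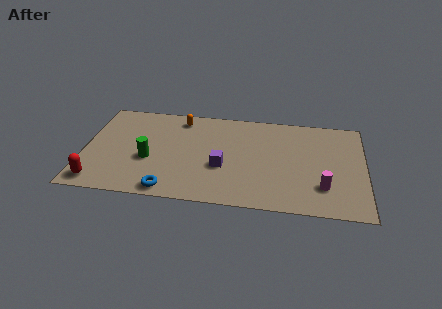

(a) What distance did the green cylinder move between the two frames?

2.2

The green cylinder moved from about (4.7, 4.6) to (3.2, 3.0), a distance of √(1.5² + 1.6²) ≈ 2.2.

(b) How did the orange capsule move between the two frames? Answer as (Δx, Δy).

(0.9, 0.7)

The orange capsule was at about (3.7, 5.7) and moved to about (4.6, 6.4).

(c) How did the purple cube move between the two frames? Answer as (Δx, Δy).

(-0.8, 1.2)

The purple cube started near (7.6, 1.7) and ended near (6.8, 2.9).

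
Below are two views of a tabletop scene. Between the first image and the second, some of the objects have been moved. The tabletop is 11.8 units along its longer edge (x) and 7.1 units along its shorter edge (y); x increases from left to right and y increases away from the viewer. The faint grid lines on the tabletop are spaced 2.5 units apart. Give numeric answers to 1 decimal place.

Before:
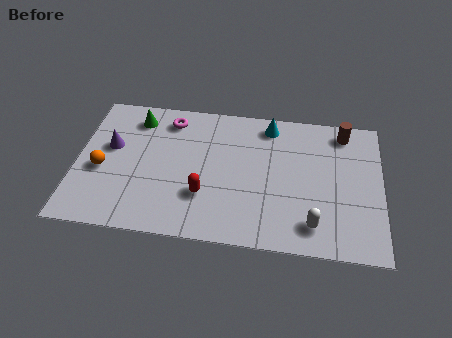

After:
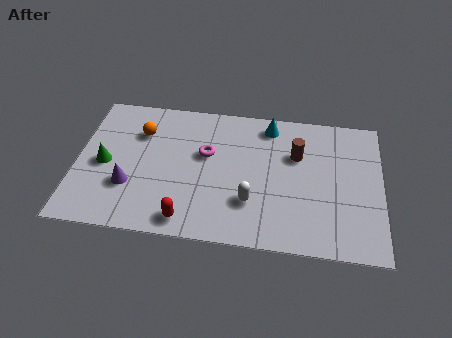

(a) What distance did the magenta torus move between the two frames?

2.2

From (3.5, 5.9) to (5.0, 4.3), the magenta torus covered √(1.5² + 1.6²) ≈ 2.2 units.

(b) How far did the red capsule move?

1.4

The red capsule was near (5.0, 2.2) before and (4.4, 0.9) after, so it travelled √(0.6² + 1.3²) ≈ 1.4 units.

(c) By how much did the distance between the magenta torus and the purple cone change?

+0.7

They were about 2.8 units apart before and 3.5 after — 0.7 units further apart.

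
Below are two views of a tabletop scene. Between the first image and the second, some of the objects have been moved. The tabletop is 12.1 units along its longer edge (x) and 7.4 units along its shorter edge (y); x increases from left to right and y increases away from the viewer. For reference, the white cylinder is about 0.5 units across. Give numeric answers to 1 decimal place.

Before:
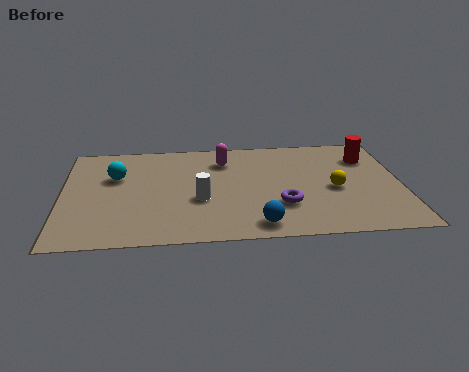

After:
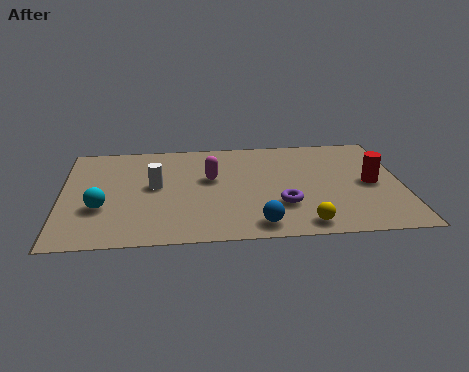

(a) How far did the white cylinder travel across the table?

1.9

The white cylinder moved from about (4.9, 2.9) to (3.3, 4.0), a distance of √(1.6² + 1.1²) ≈ 1.9.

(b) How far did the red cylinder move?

1.9

The red cylinder was near (11.0, 5.5) before and (11.0, 3.6) after, so it travelled √(0.0² + 1.9²) ≈ 1.9 units.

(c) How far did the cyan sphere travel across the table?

2.3

From (1.9, 4.8) to (1.4, 2.6), the cyan sphere covered √(0.5² + 2.2²) ≈ 2.3 units.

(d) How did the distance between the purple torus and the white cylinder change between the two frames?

+1.8

They were about 3.0 units apart before and 4.8 after — 1.8 units further apart.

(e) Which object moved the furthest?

the yellow sphere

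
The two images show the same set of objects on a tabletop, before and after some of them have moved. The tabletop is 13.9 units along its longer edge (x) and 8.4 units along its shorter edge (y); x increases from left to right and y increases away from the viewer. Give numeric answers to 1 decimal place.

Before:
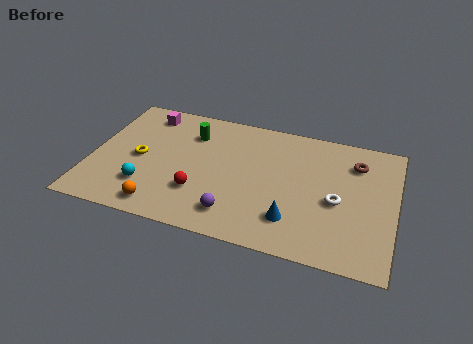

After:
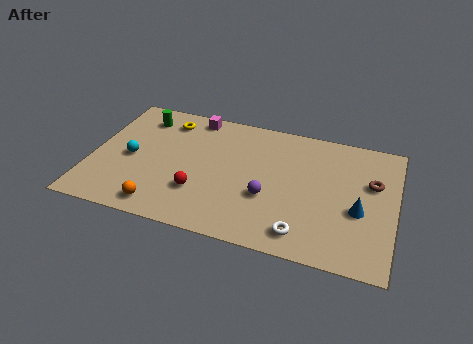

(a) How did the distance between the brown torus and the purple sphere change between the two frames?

-2.0

They were about 7.1 units apart before and 5.1 after — 2.0 units closer together.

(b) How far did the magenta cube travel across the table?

2.2

The magenta cube moved from about (2.2, 7.1) to (4.4, 7.5), a distance of √(2.2² + 0.4²) ≈ 2.2.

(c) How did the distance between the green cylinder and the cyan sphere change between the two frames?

-1.5

Before: roughly 4.4 units apart; after: 2.9. That's 1.5 units closer together.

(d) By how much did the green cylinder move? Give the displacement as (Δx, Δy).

(-2.4, 0.5)

From the two frames, the green cylinder sits at roughly (4.4, 6.3) before and (2.0, 6.8) after.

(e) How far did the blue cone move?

3.2

The blue cone was near (9.4, 2.0) before and (12.3, 3.4) after, so it travelled √(2.9² + 1.4²) ≈ 3.2 units.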